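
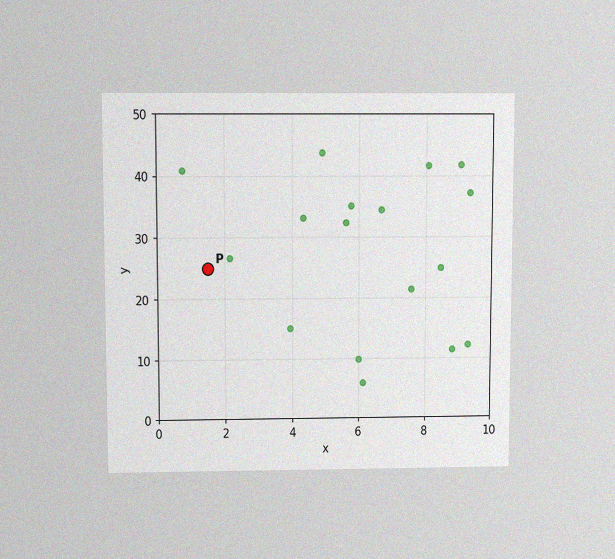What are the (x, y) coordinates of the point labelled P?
(1.5, 25)

The chart is viewed slightly from above, with some photo noise. Following the gridlines from P to each axis, P sits at (1.5, 25).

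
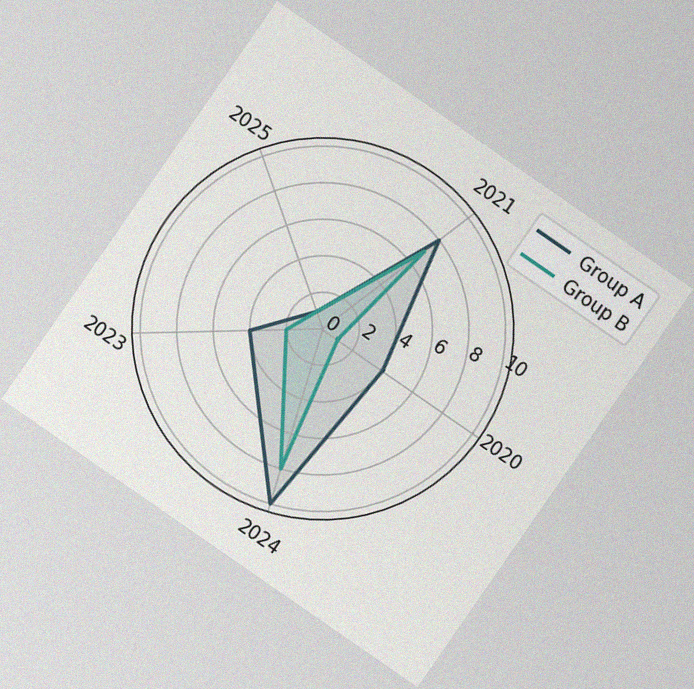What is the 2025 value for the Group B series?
The chart is tilted about 35° clockwise, with some photo noise. On the 2025 axis, Group B reaches 1.

1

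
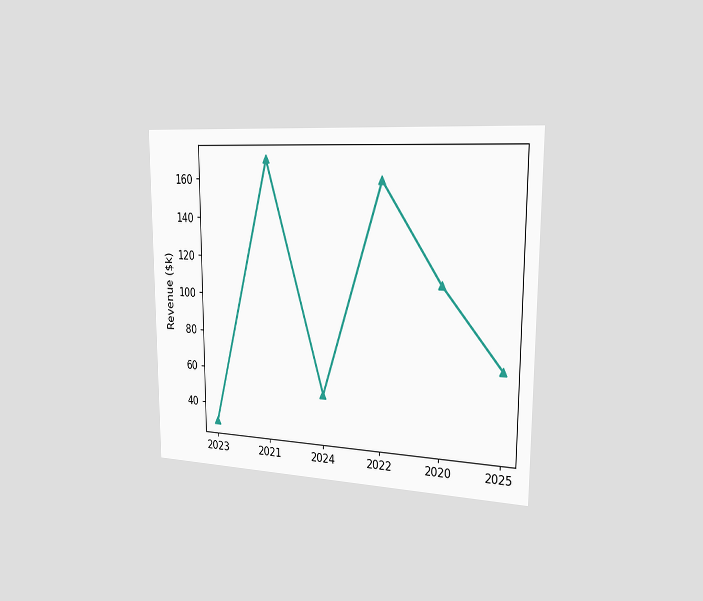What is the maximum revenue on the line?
The chart is viewed slightly from the right. The highest point is at 2021, and reading across to the y-axis gives $170k.

$170k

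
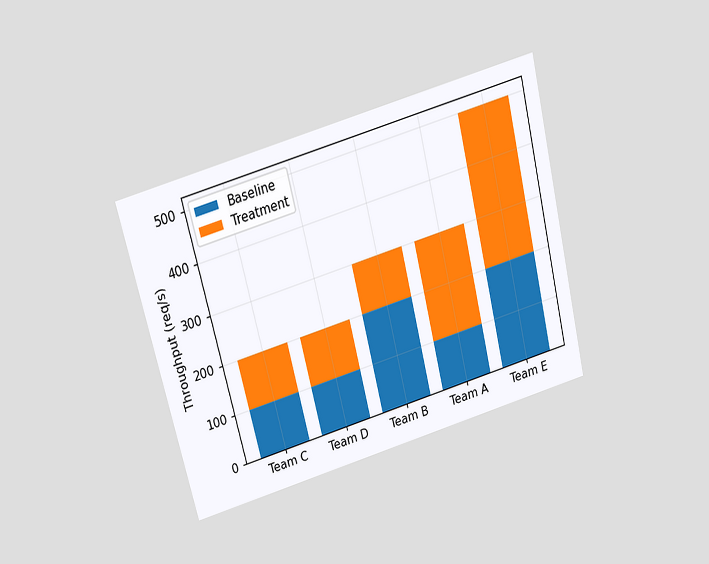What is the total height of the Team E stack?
500req/s

The chart is tilted about 14° counter-clockwise and viewed slightly from above. The Team E stack's top reaches 500req/s on the y-axis.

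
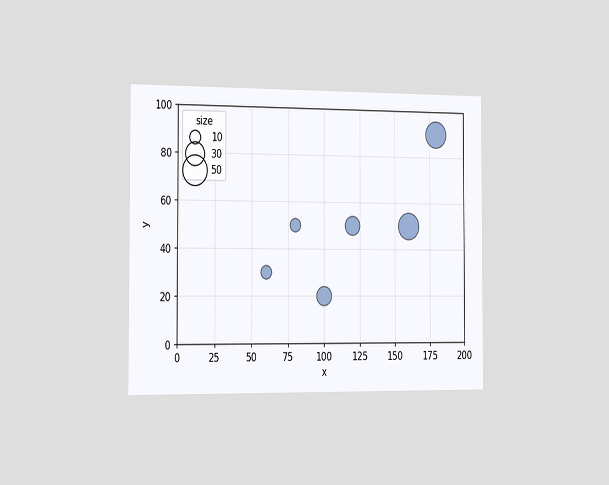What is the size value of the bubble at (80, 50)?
The chart is viewed slightly from the left. Matching the bubble at (80, 50) against the size legend gives 10.

10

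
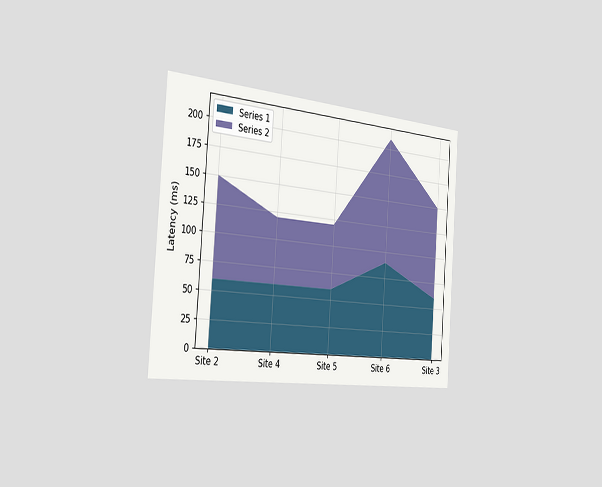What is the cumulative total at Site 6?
The chart is tilted about 4° clockwise and viewed slightly from the left. The stacked total at Site 6 reaches 210ms.

210ms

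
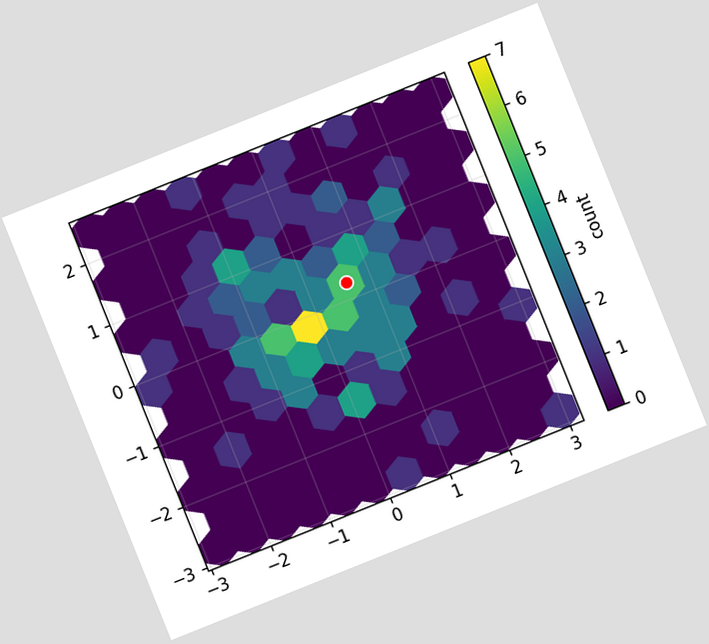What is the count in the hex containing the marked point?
5

The chart is tilted about 22° counter-clockwise. The marked hex reads 5 on the colorbar.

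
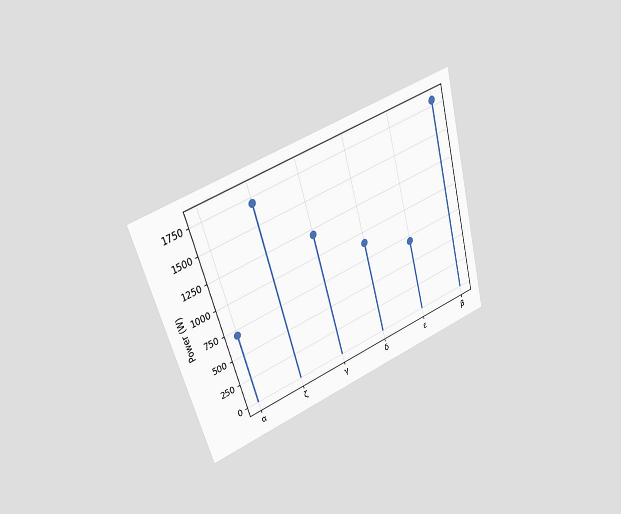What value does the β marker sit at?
1800W

The chart is tilted about 16° counter-clockwise and viewed at a slight angle. The β marker sits at 1800W.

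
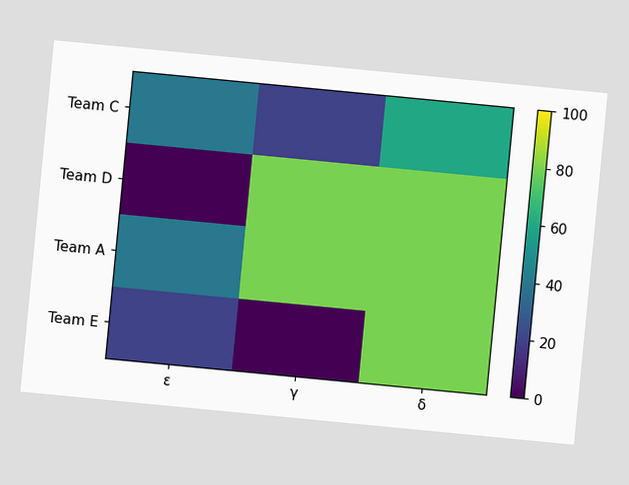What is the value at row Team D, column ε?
0

The chart is tilted about 5° clockwise. Matching cell (Team D, ε) against the colorbar gives 0.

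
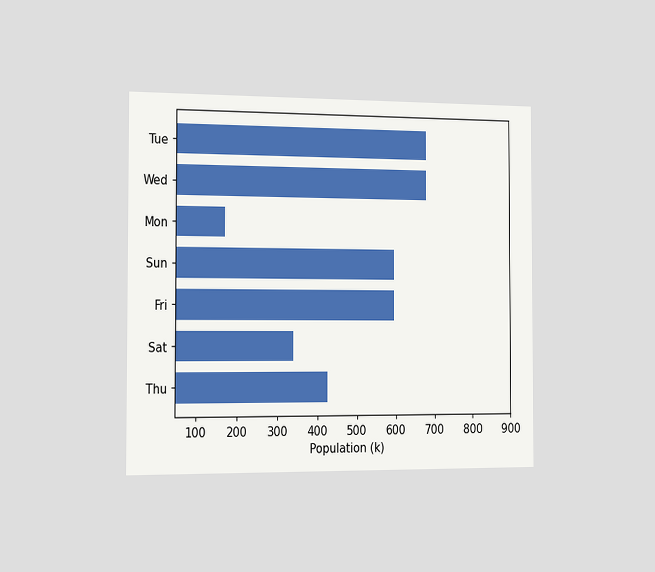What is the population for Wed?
680k

The chart is viewed slightly from the left. Reading along the chart's x-axis, the Wed bar reaches 680k.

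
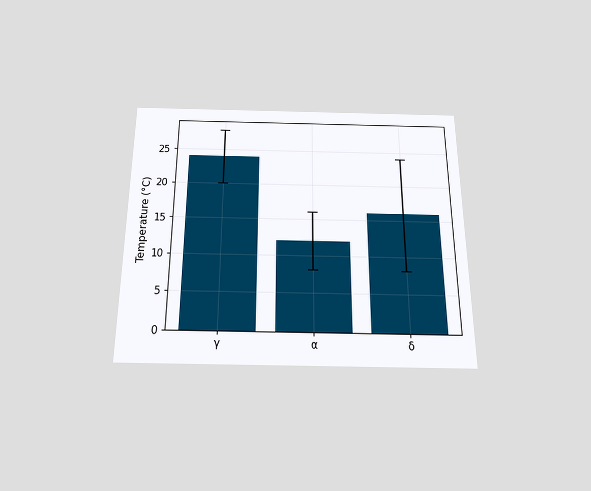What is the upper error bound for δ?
The chart is viewed slightly from below. The δ bar's upper whisker reaches 24°C.

24°C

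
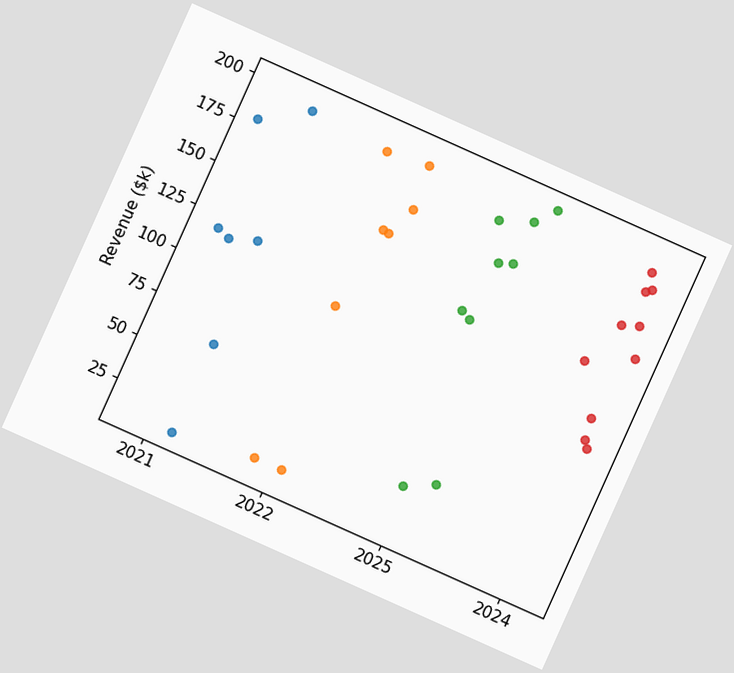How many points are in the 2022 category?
The chart is tilted about 24° clockwise. Counting the markers in the 2022 column gives 8.

8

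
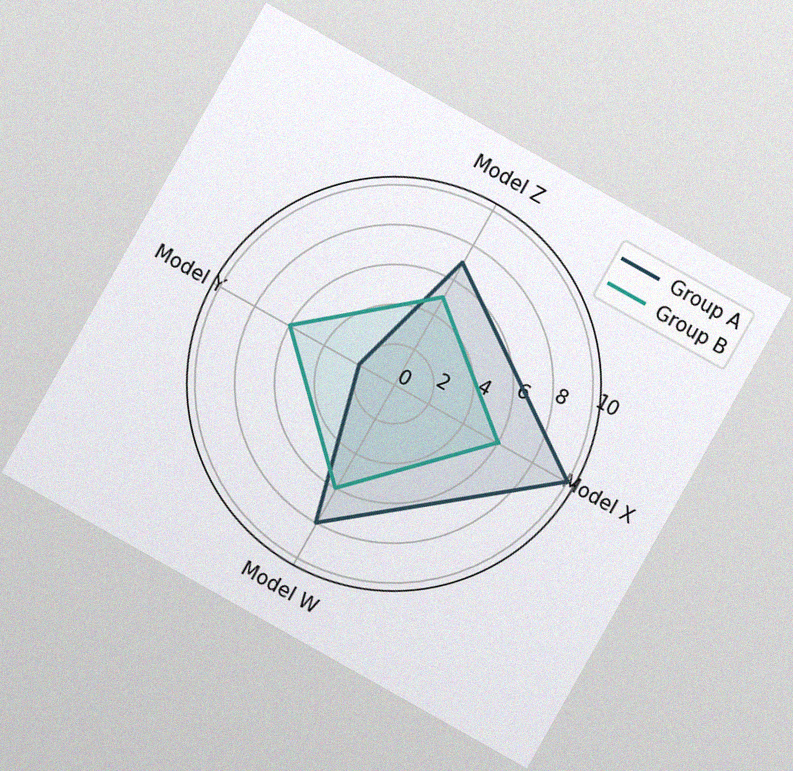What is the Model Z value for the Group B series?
The chart is tilted about 29° clockwise, with some photo noise. On the Model Z axis, Group B reaches 5.

5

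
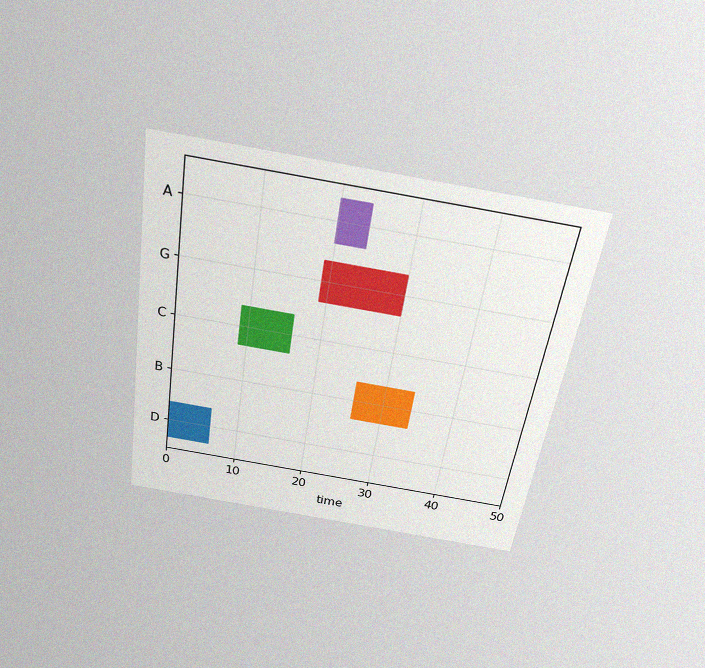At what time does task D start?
0

The chart is tilted about 9° clockwise and viewed slightly from above, with some photo noise. The D bar begins at t=0.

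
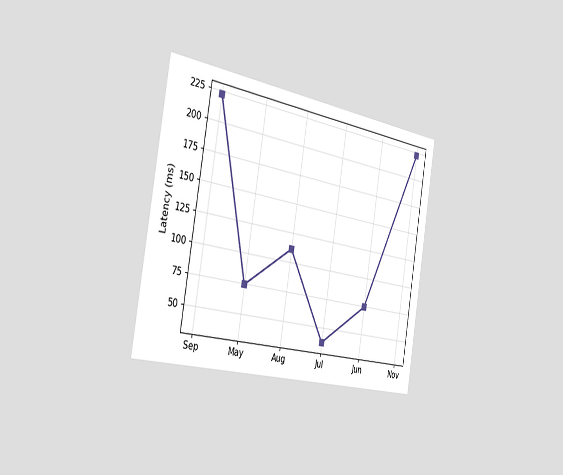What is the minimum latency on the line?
37ms

The chart is tilted about 9° clockwise and viewed slightly from the left. The lowest point is at Jul, and reading across to the y-axis gives 37ms.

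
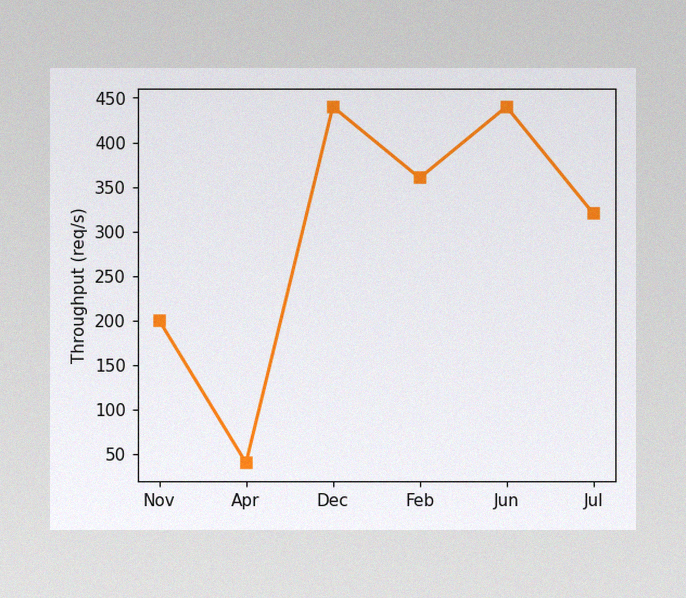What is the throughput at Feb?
The image has some photo noise and uneven lighting. At Feb, the line is at 360req/s.

360req/s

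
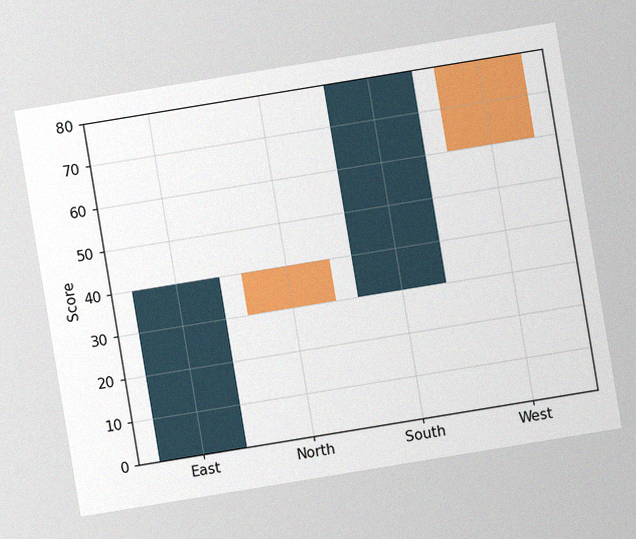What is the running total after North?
30

The chart is tilted about 9° counter-clockwise, with some photo noise. After North the running total reaches 30.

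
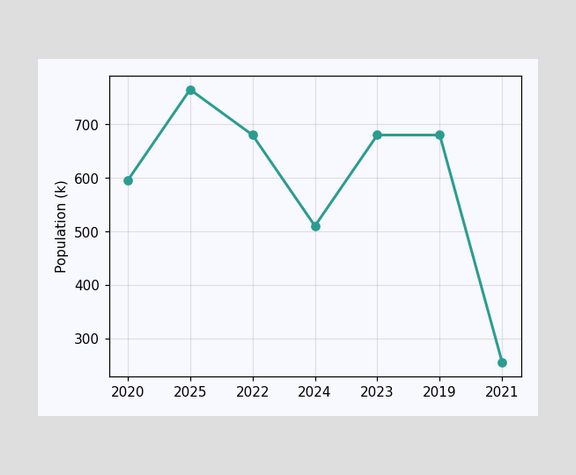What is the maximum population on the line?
The highest point is at 2025, and reading across to the y-axis gives 765k.

765k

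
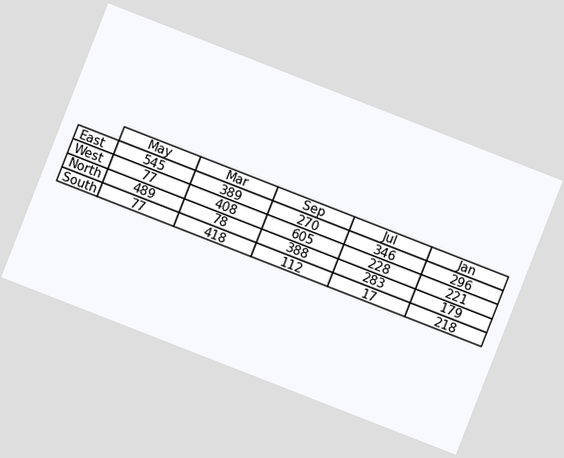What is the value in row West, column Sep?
605

The chart is tilted about 21° clockwise. The (West, Sep) cell reads 605.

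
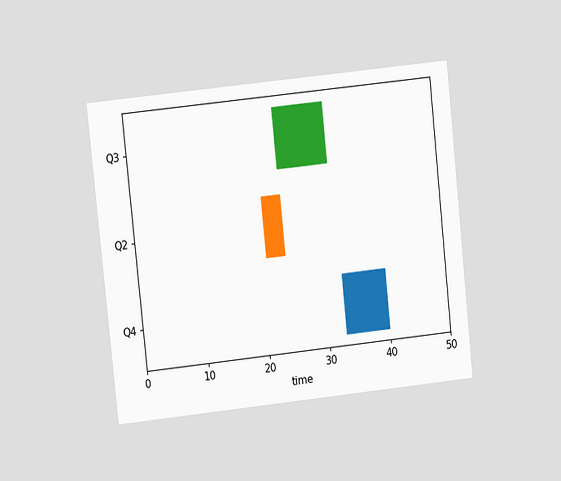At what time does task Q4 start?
33

The chart is tilted about 6° counter-clockwise and viewed at a slight angle. The Q4 bar begins at t=33.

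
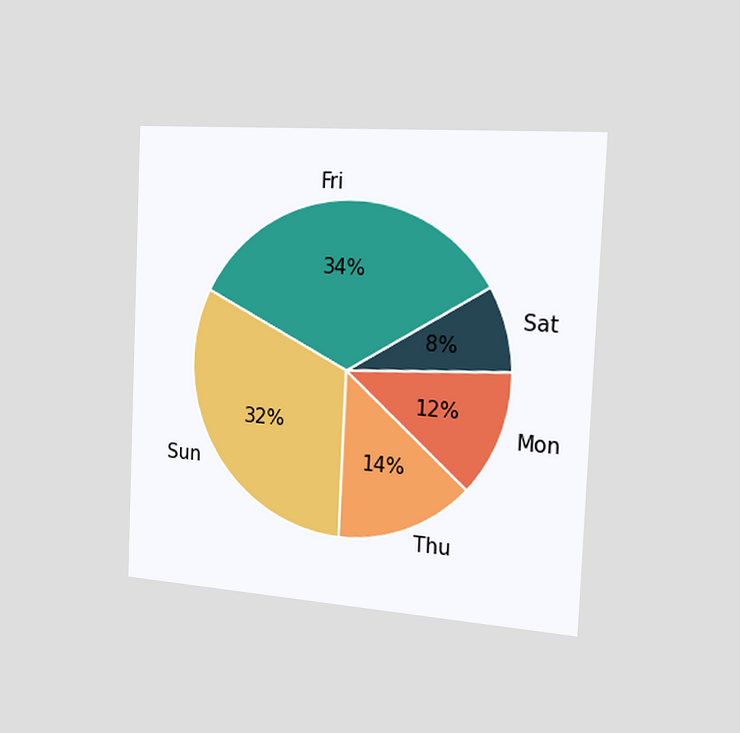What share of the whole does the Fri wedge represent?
34%

The chart is tilted about 3° clockwise and viewed slightly from the right. The Fri slice takes up 34% of the pie.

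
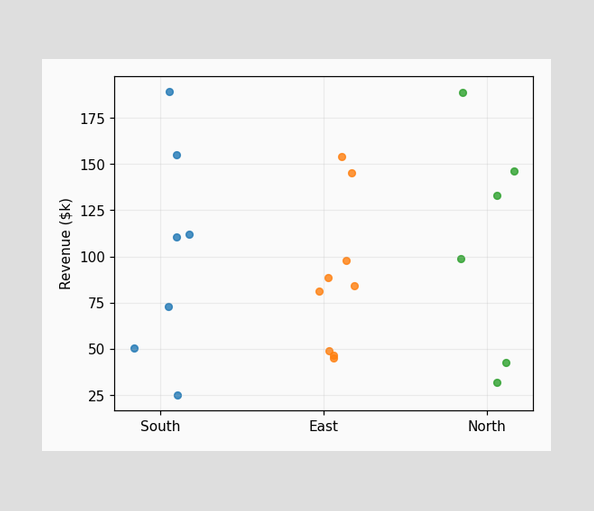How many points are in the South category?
7

Counting the markers in the South column gives 7.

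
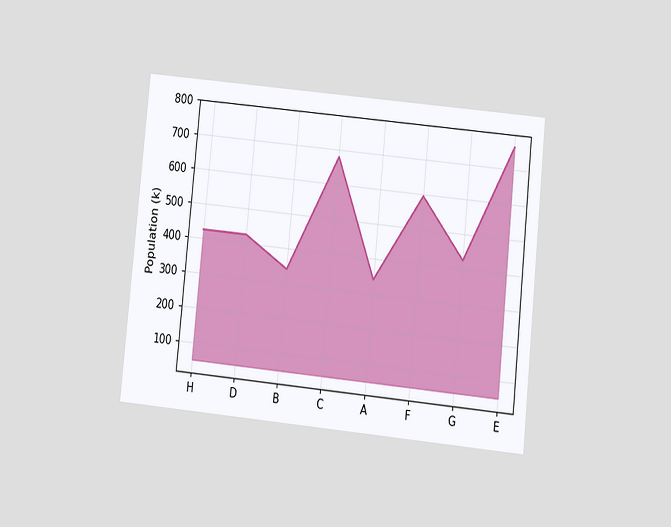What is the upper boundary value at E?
765k

The chart is tilted about 6° clockwise and viewed slightly from below. At E the upper boundary is at 765k.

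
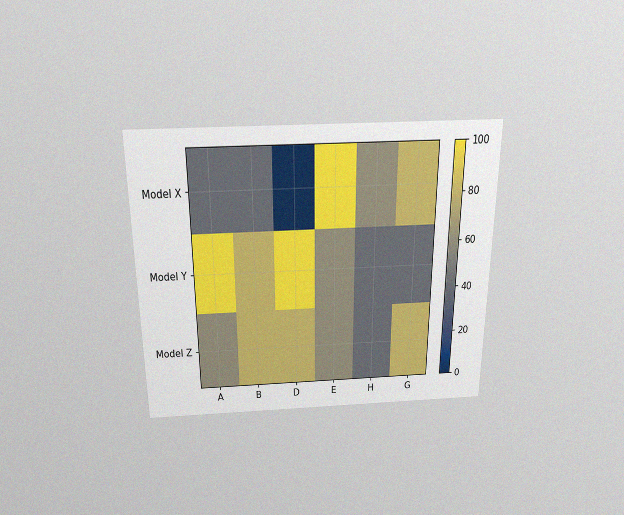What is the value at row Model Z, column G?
The chart is viewed slightly from above, with some photo noise. Matching cell (Model Z, G) against the colorbar gives 80.

80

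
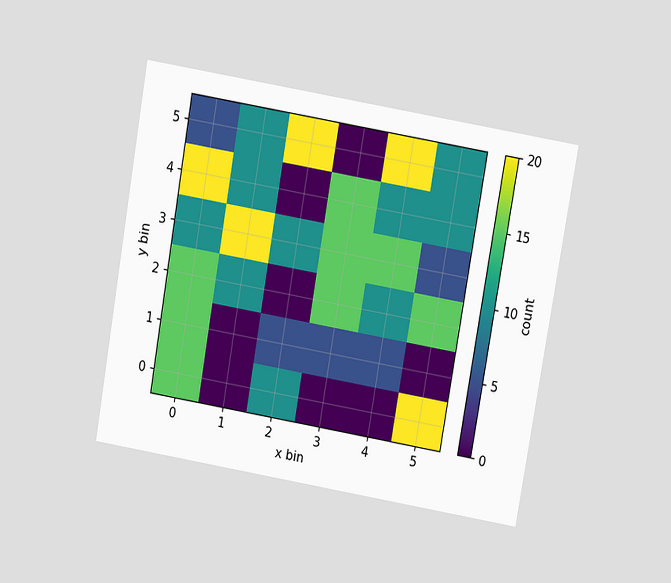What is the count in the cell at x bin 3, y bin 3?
15

The chart is tilted about 10° clockwise and viewed slightly from above. Matching the cell (3, 3) against the colorbar gives 15.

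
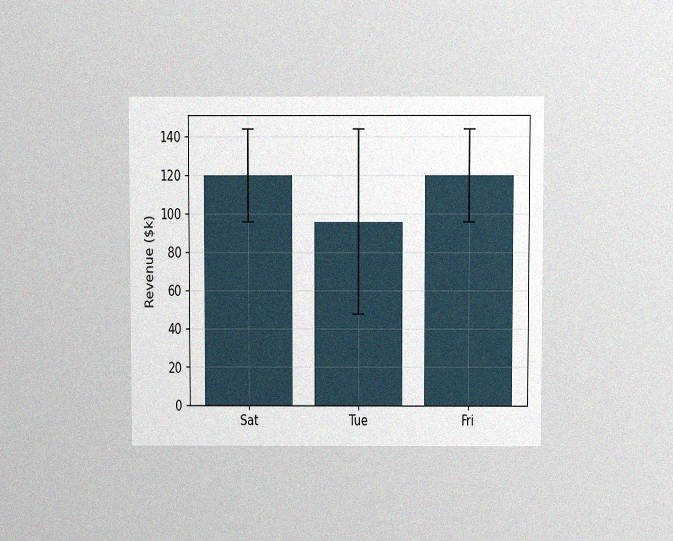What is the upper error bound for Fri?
$144k

The chart is viewed slightly from above, with some photo noise. The Fri bar's upper whisker reaches $144k.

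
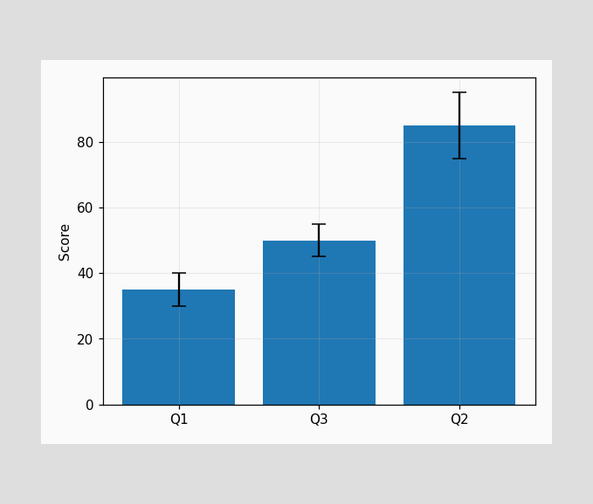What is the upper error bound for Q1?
The Q1 bar's upper whisker reaches 40.

40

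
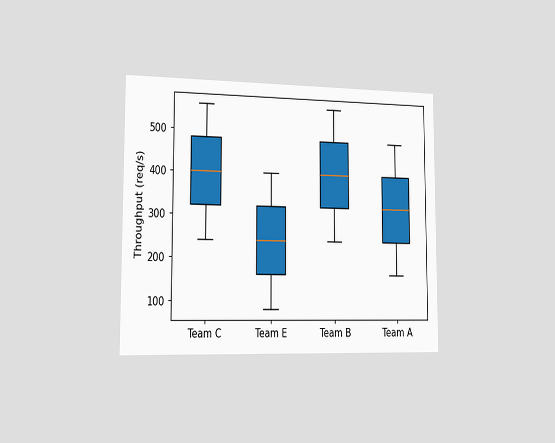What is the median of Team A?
The chart is viewed slightly from the left. The median line in the Team A box sits at 320req/s.

320req/s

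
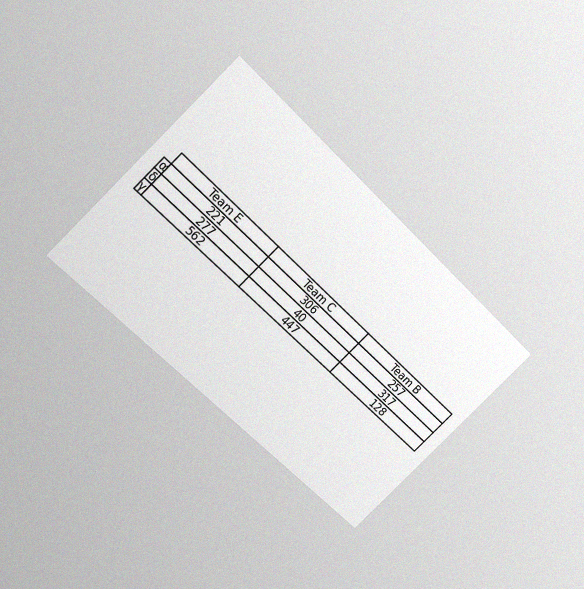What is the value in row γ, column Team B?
128

The chart is tilted about 45° clockwise and viewed slightly from above, with some photo noise. The (γ, Team B) cell reads 128.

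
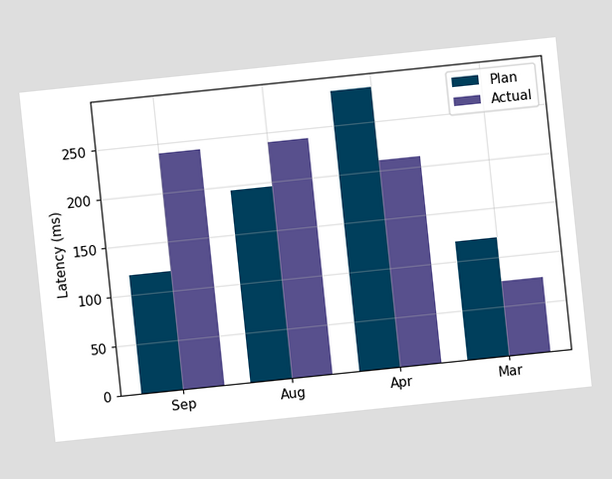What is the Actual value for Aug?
The chart is tilted about 6° counter-clockwise. The Actual bar at Aug reaches 240ms on the y-axis.

240ms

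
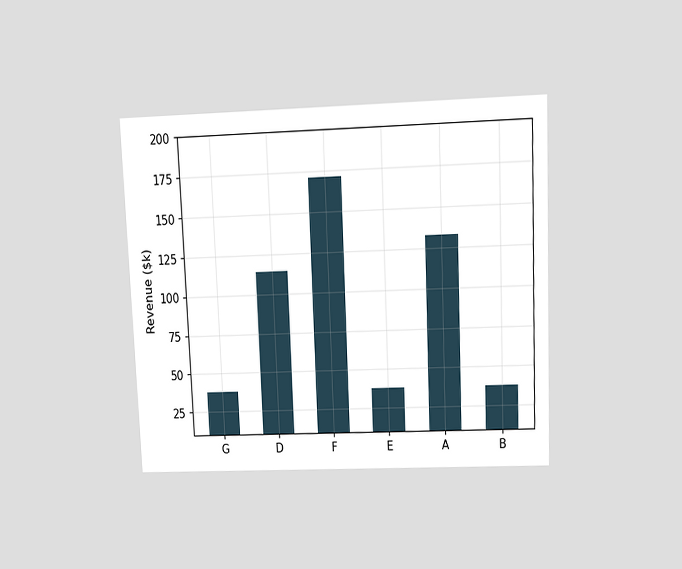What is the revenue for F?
$171k

The chart is tilted about 2° counter-clockwise and viewed at a slight angle. Reading along the chart's y-axis, the F bar reaches $171k.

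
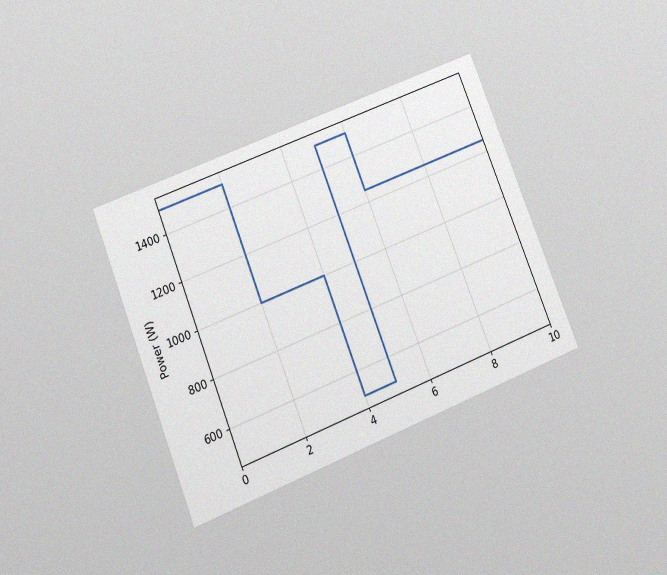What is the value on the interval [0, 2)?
1500W

The chart is tilted about 22° counter-clockwise and viewed slightly from below, with some photo noise. On [0, 2) the step sits at 1500W.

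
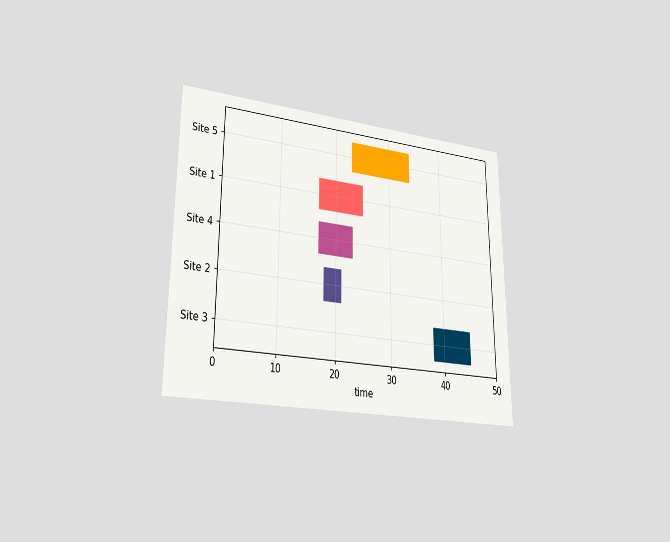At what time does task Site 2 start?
18

The chart is viewed slightly from the left. The Site 2 bar begins at t=18.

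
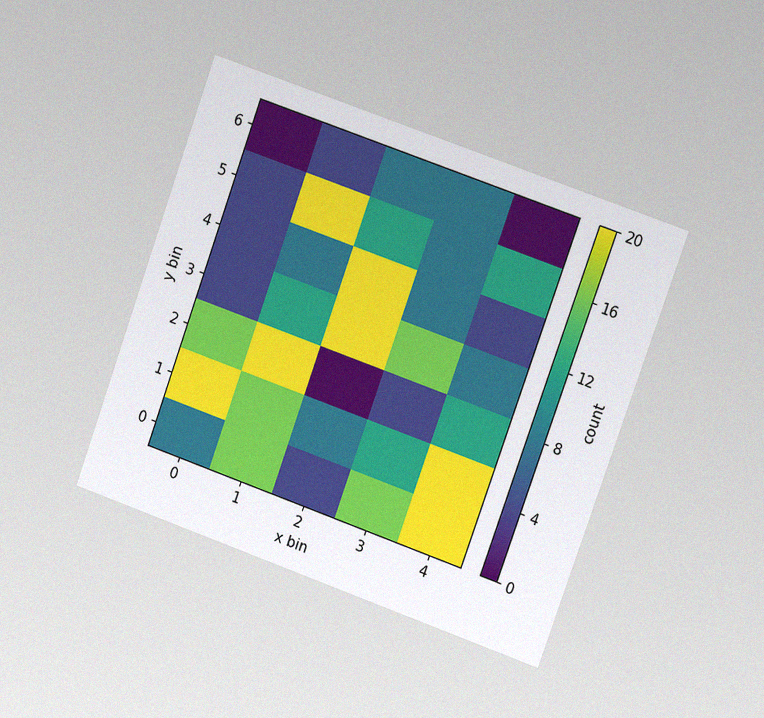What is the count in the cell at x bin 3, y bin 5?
8

The chart is tilted about 20° clockwise and viewed slightly from the right, with some photo noise. Matching the cell (3, 5) against the colorbar gives 8.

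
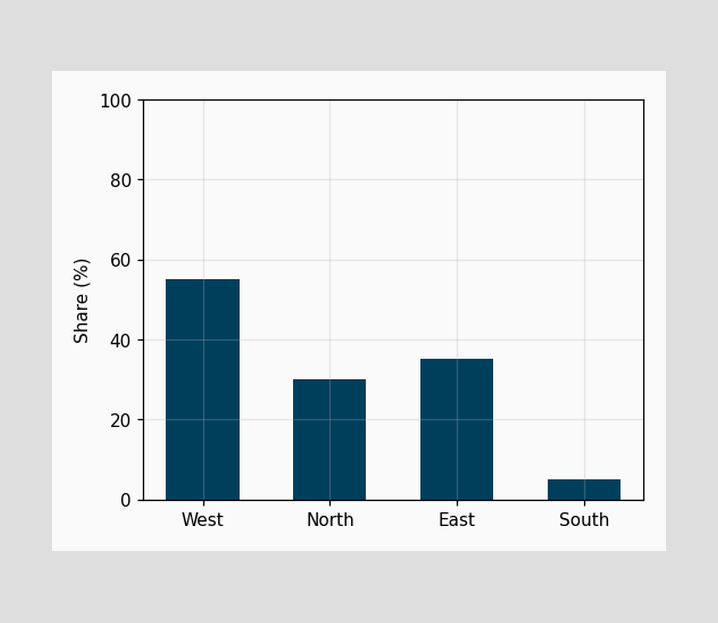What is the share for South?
Reading along the chart's y-axis, the South bar reaches 5%.

5%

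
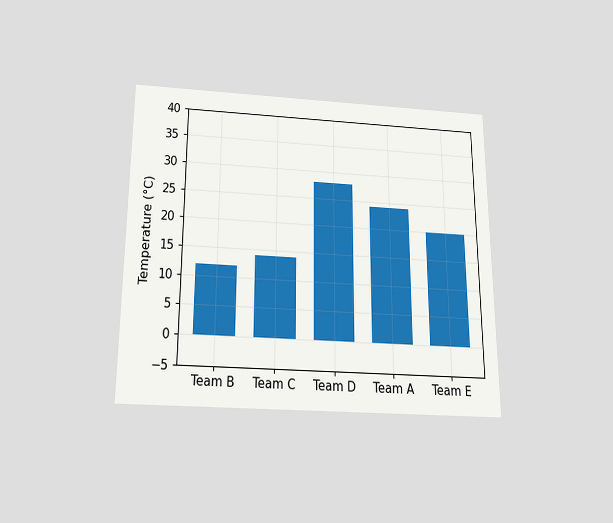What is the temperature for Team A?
The chart is viewed slightly from below. Reading along the chart's y-axis, the Team A bar reaches 24°C.

24°C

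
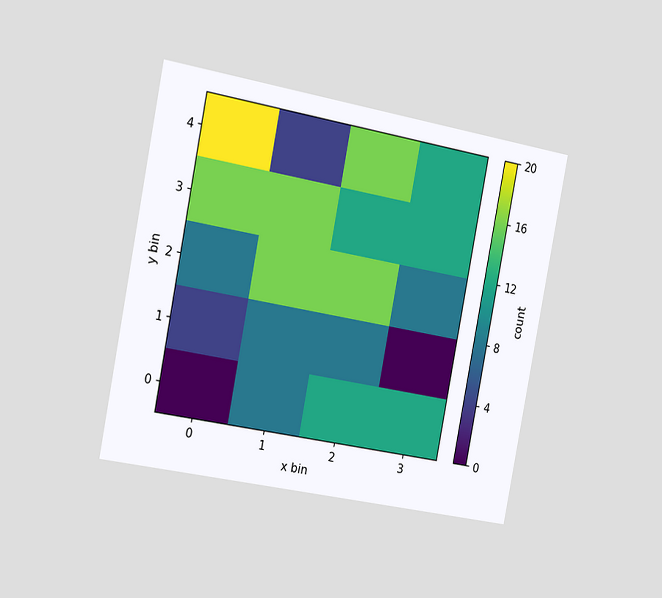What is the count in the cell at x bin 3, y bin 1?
0

The chart is tilted about 11° clockwise and viewed slightly from the left. Matching the cell (3, 1) against the colorbar gives 0.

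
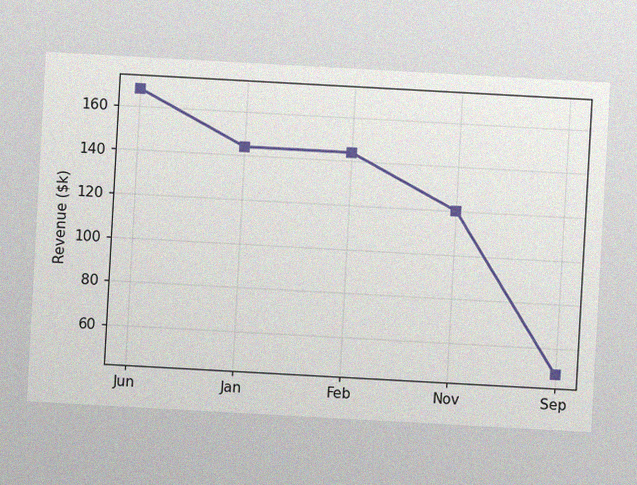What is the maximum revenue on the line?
The chart is tilted about 3° clockwise, with some photo noise. The highest point is at Jun, and reading across to the y-axis gives $168k.

$168k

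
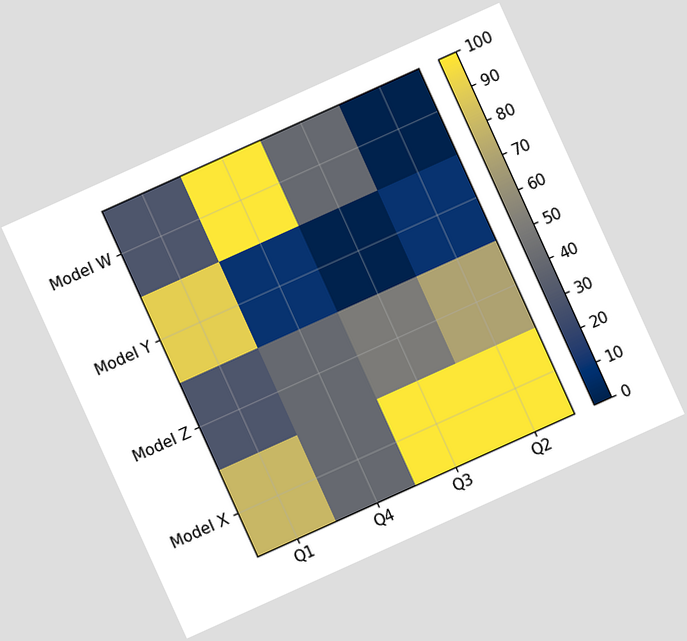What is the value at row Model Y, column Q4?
The chart is tilted about 24° counter-clockwise. Matching cell (Model Y, Q4) against the colorbar gives 10.

10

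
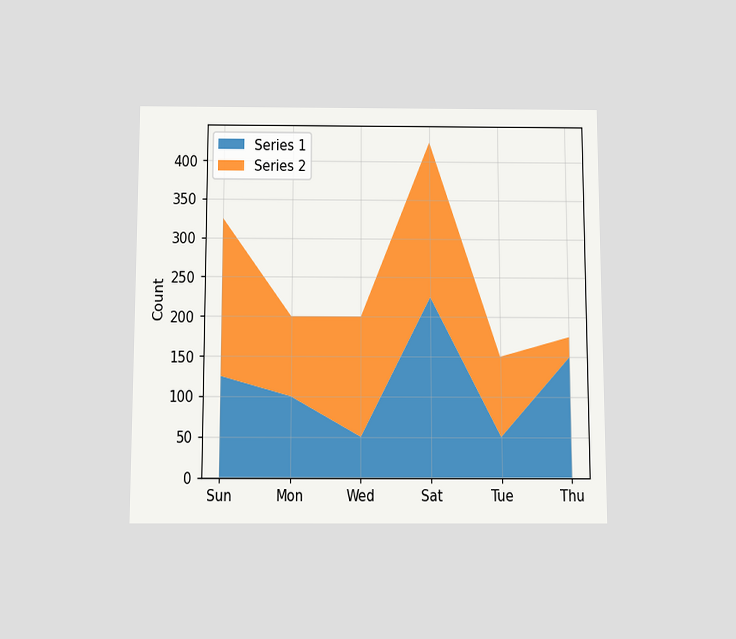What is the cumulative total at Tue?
The chart is viewed slightly from below. The stacked total at Tue reaches 150.

150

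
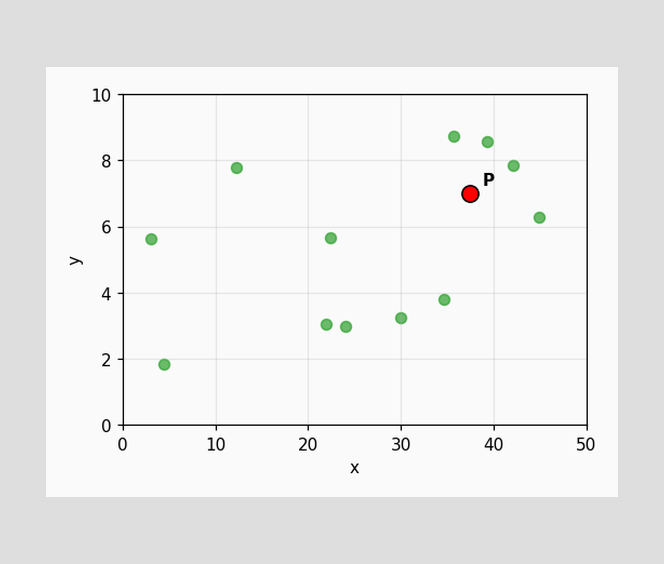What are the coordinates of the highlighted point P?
Following the gridlines from P to each axis, P sits at (37.5, 7).

(37.5, 7)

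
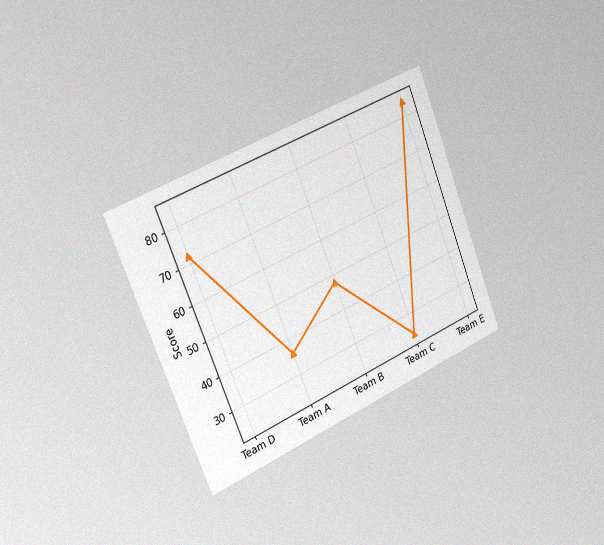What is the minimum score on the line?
The chart is tilted about 22° counter-clockwise and viewed slightly from the left, with some photo noise. The lowest point is at Team C, and reading across to the y-axis gives 24.

24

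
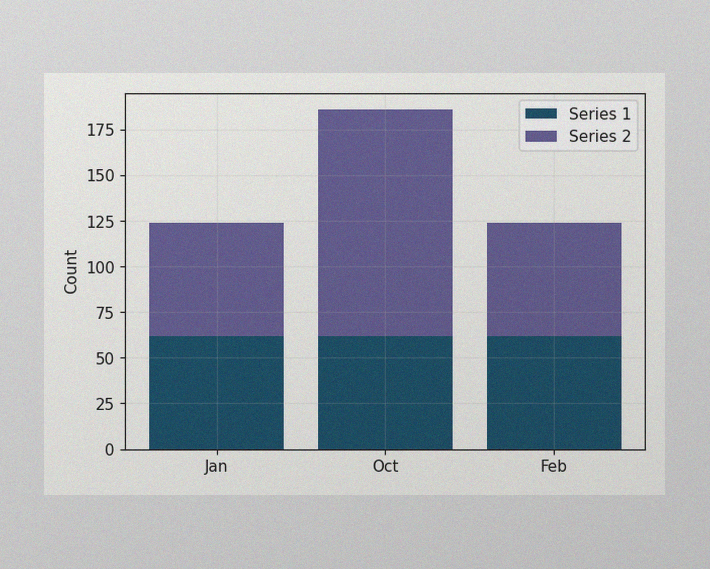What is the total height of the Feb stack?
The image has some photo noise and uneven lighting. The Feb stack's top reaches 124 on the y-axis.

124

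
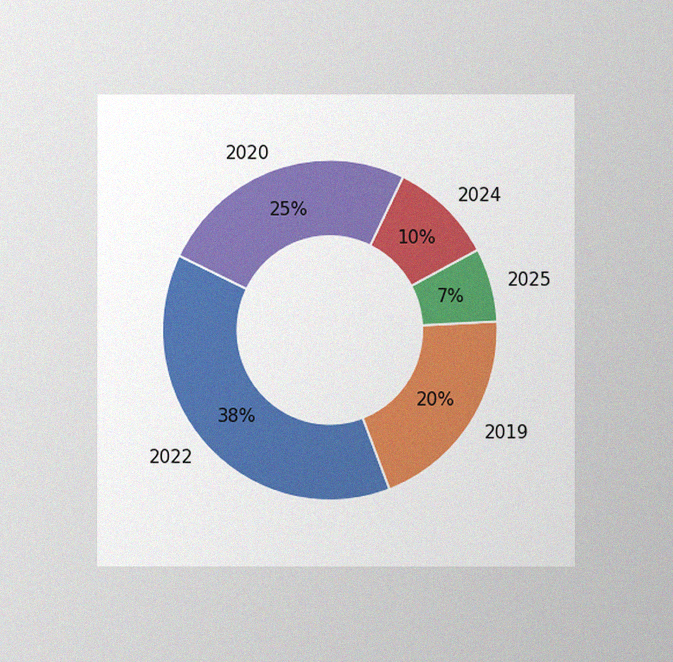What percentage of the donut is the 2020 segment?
The chart is viewed at a slight angle, with some photo noise. The 2020 segment takes up 25% of the ring.

25%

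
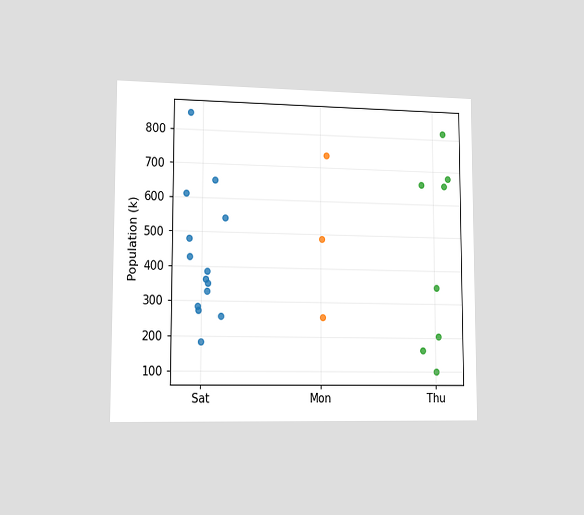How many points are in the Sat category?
The chart is viewed slightly from the left. Counting the markers in the Sat column gives 14.

14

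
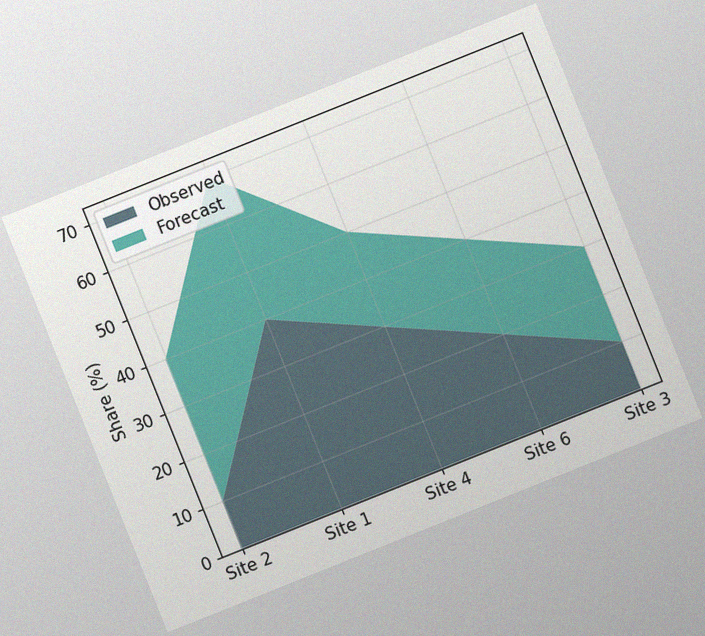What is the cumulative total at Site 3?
The chart is tilted about 22° counter-clockwise, with some photo noise. The stacked total at Site 3 reaches 30%.

30%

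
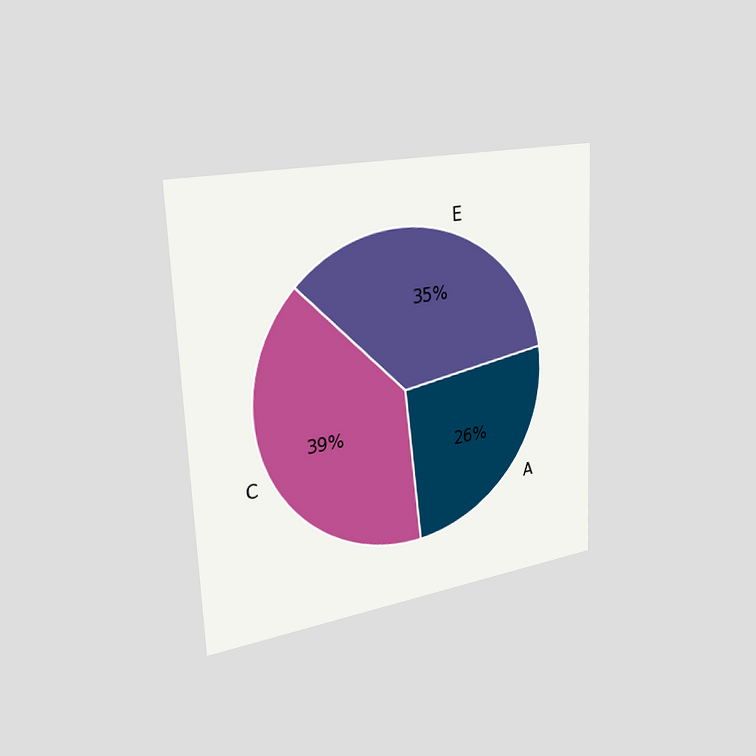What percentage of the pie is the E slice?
The chart is tilted about 2° counter-clockwise and viewed slightly from the left. The E slice takes up 35% of the pie.

35%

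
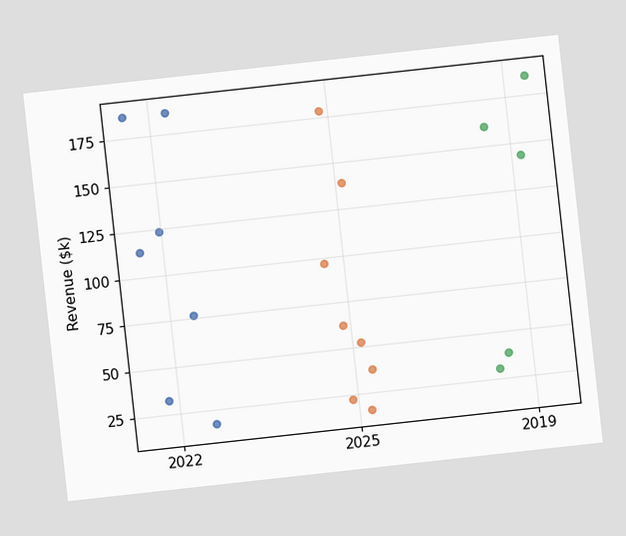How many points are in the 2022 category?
The chart is tilted about 6° counter-clockwise. Counting the markers in the 2022 column gives 7.

7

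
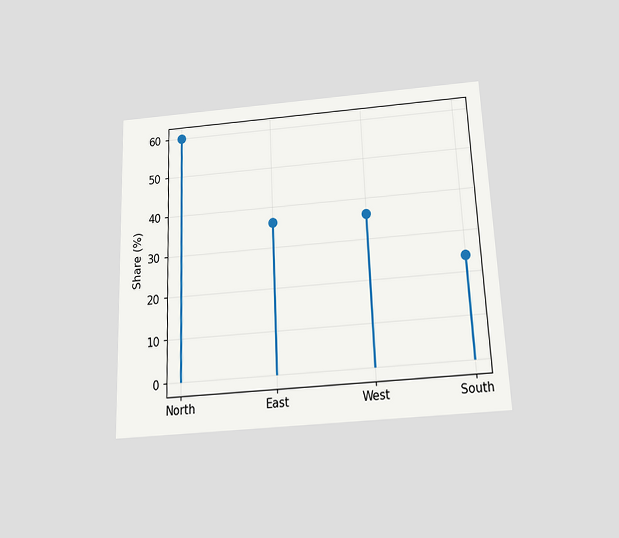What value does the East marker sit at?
The chart is tilted about 2° counter-clockwise and viewed slightly from below. The East marker sits at 36%.

36%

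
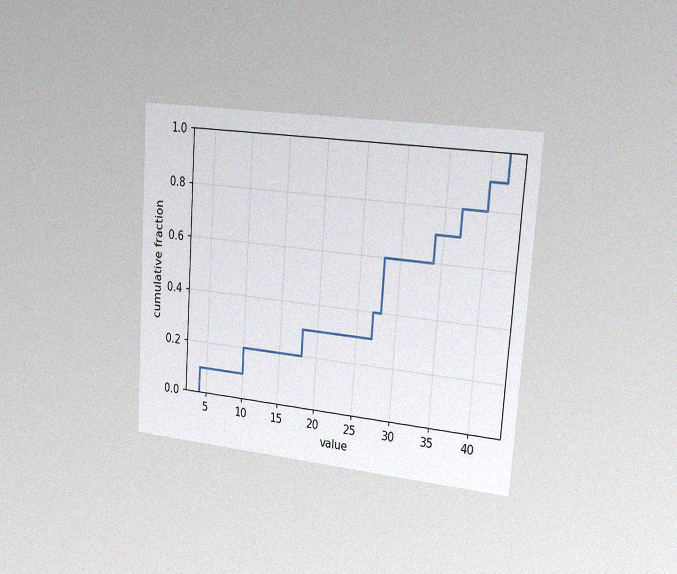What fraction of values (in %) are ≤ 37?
The chart is tilted about 4° clockwise and viewed slightly from the right, with some photo noise. At x=37 the ECDF step is at 80%.

80%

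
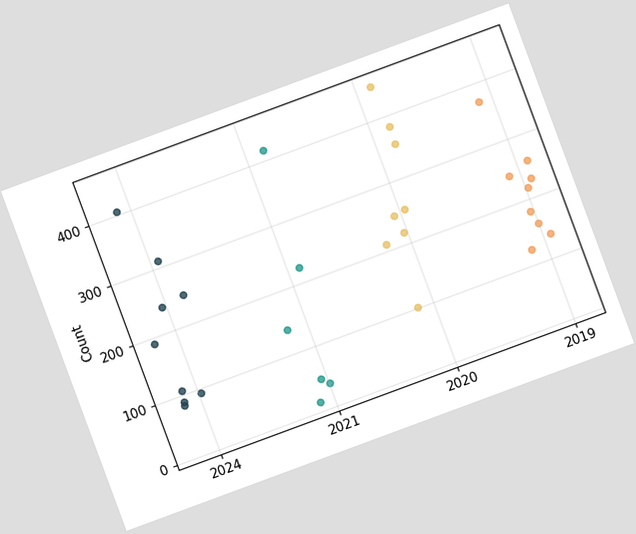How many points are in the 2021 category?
6

The chart is tilted about 20° counter-clockwise. Counting the markers in the 2021 column gives 6.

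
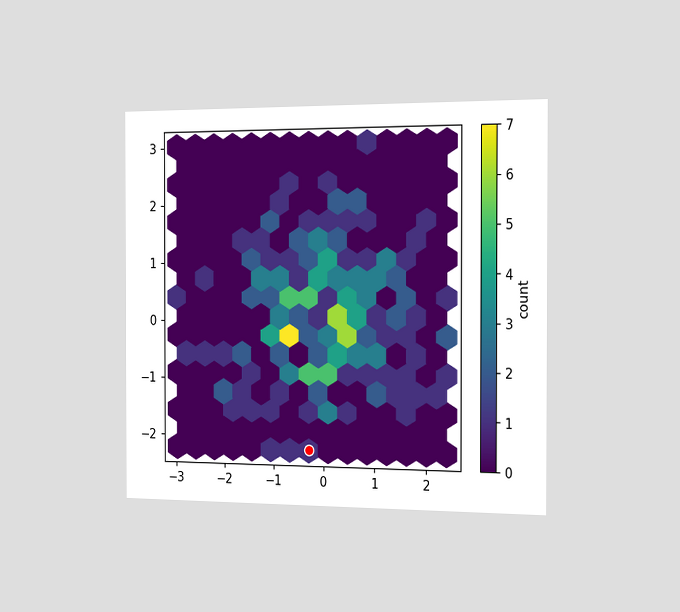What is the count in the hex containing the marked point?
1

The chart is viewed slightly from the right. The marked hex reads 1 on the colorbar.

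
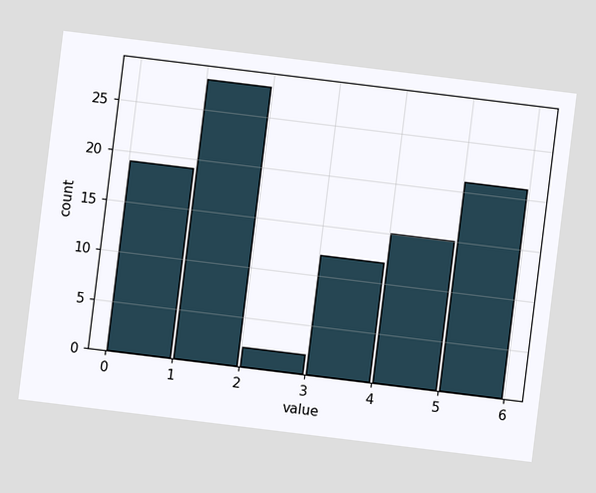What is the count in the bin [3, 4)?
12

The chart is tilted about 7° clockwise. The [3, 4) bin has height 12.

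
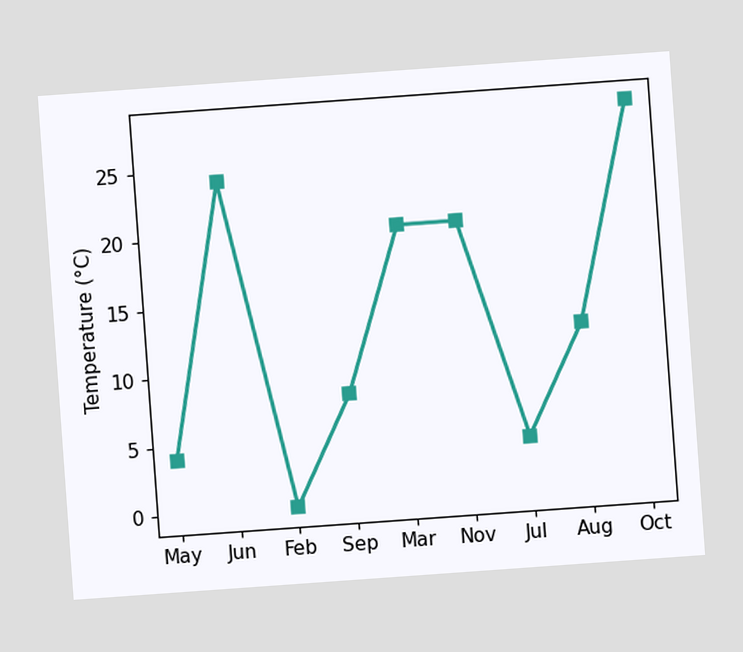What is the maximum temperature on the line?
28°C

The chart is tilted about 4° counter-clockwise. The highest point is at Oct, and reading across to the y-axis gives 28°C.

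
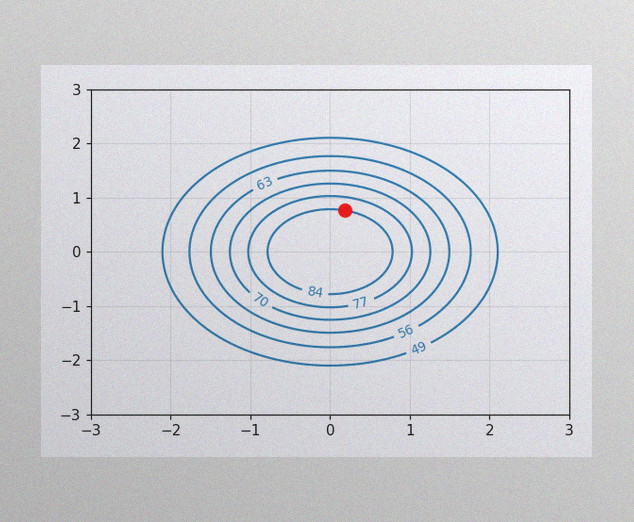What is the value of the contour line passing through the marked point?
The image has some photo noise and uneven lighting. The marked point sits on the contour labelled 84.

84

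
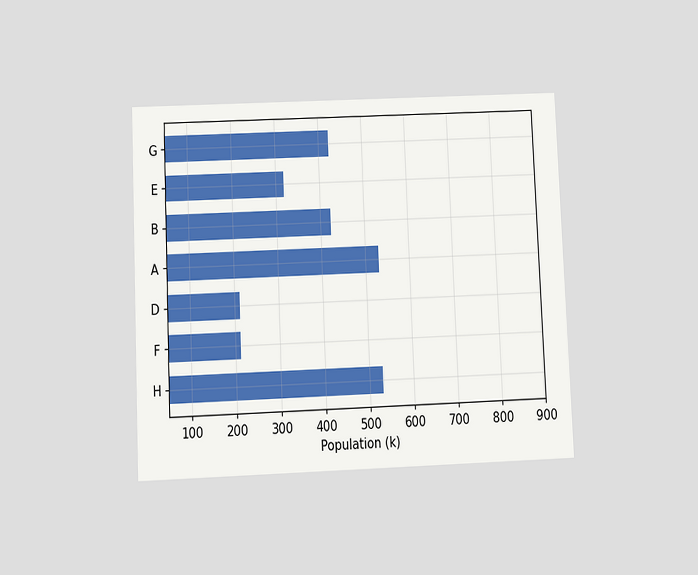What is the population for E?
318k

The chart is tilted about 2° counter-clockwise and viewed slightly from below. Reading along the chart's x-axis, the E bar reaches 318k.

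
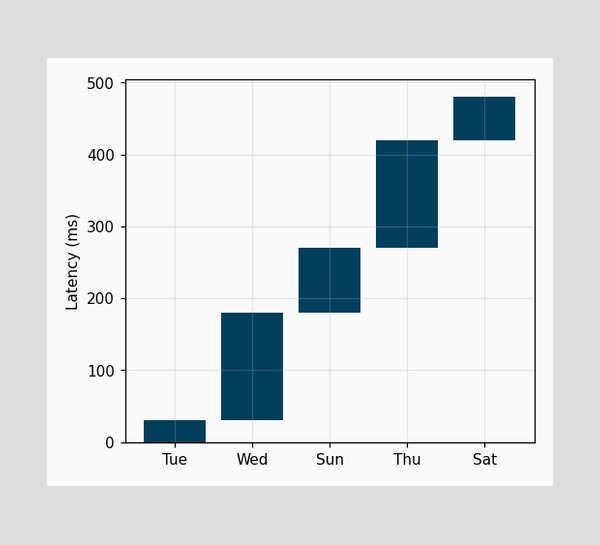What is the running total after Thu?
After Thu the running total reaches 420ms.

420ms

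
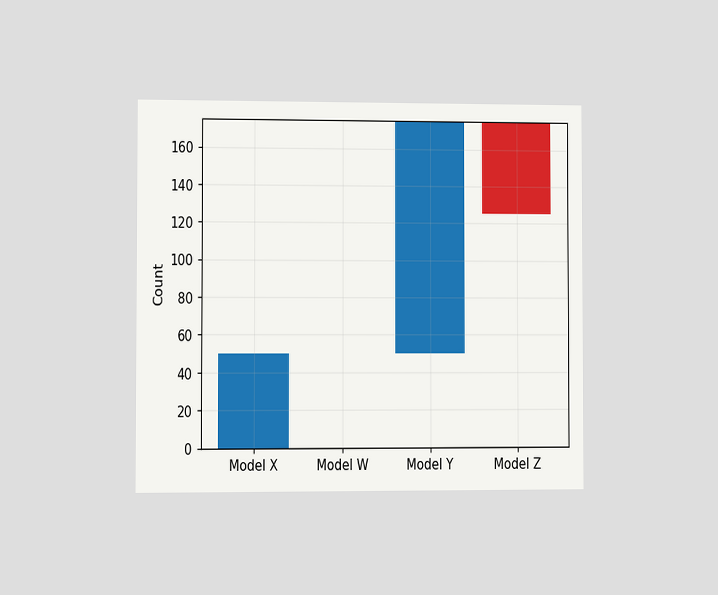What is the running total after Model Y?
The chart is viewed slightly from the left. After Model Y the running total reaches 175.

175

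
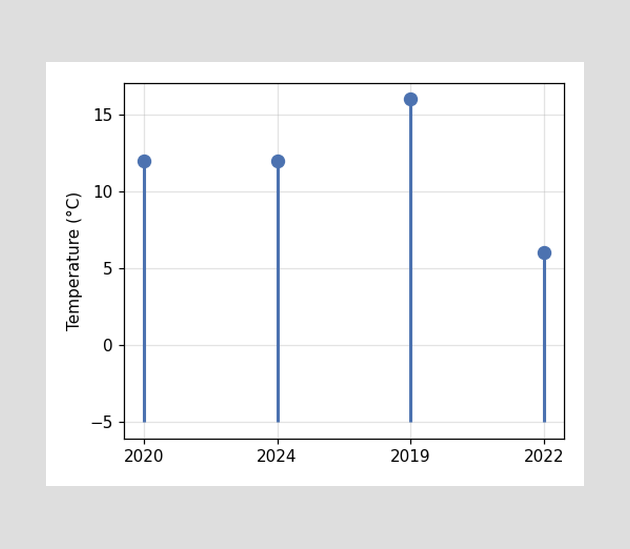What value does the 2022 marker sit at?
The 2022 marker sits at 6°C.

6°C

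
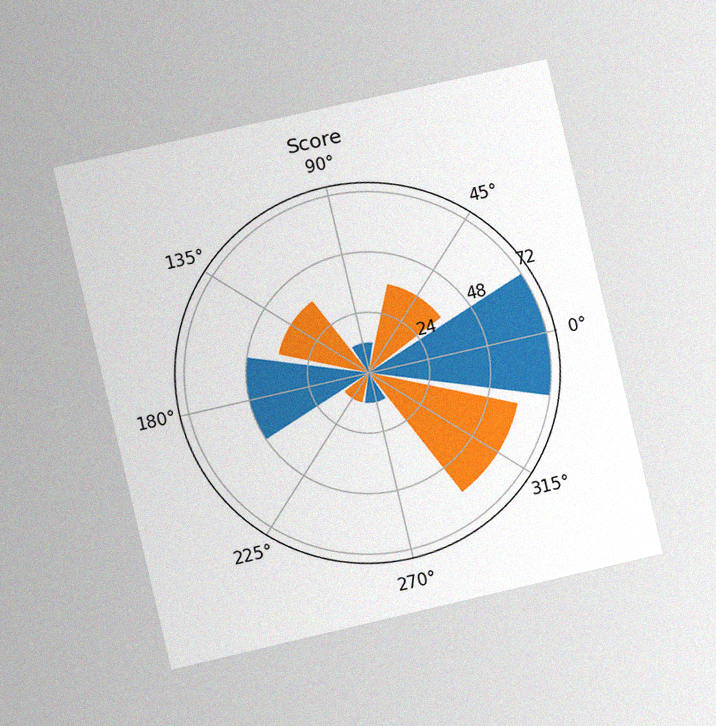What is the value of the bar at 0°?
72

The chart is tilted about 13° counter-clockwise and viewed slightly from the left, with some photo noise. The bar at 0° reaches 72 on the radial axis.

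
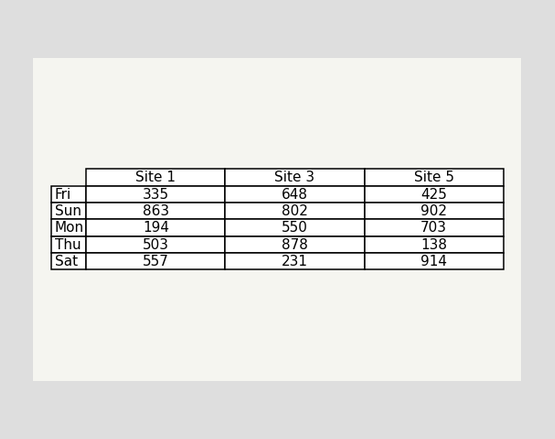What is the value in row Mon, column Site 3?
550

The (Mon, Site 3) cell reads 550.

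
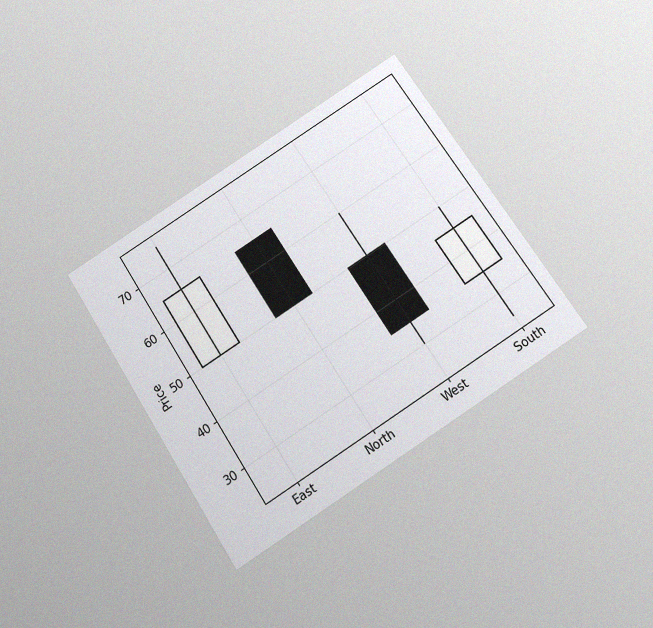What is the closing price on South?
45

The chart is tilted about 33° counter-clockwise and viewed slightly from below, with some photo noise. The South candle closes at 45.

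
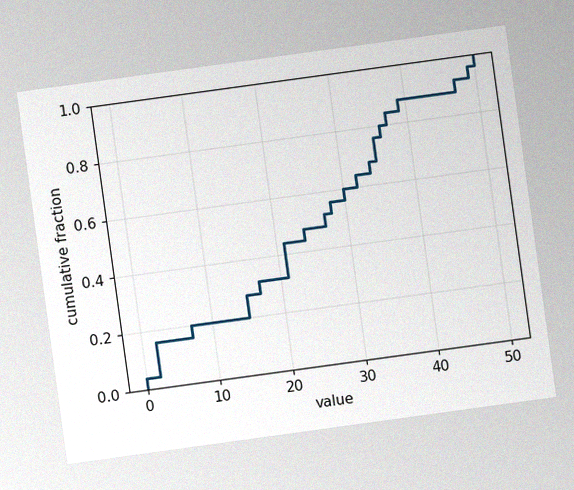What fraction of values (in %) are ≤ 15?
28%

The chart is tilted about 8° counter-clockwise, with some photo noise. At x=15 the ECDF step is at 28%.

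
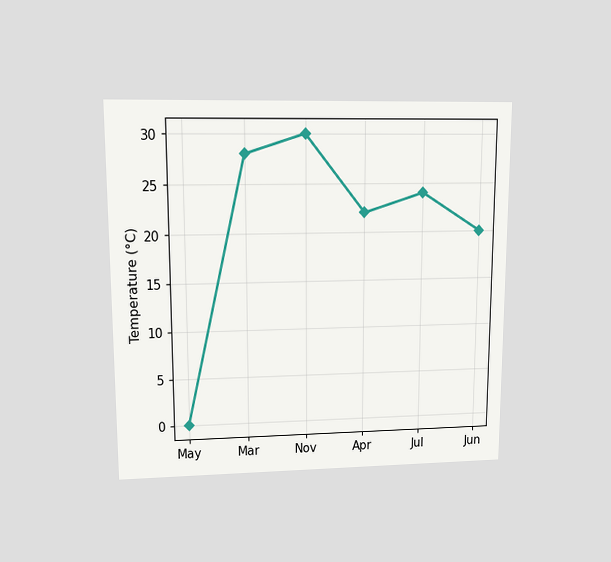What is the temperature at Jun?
20°C

The chart is viewed at a slight angle. At Jun, the line is at 20°C.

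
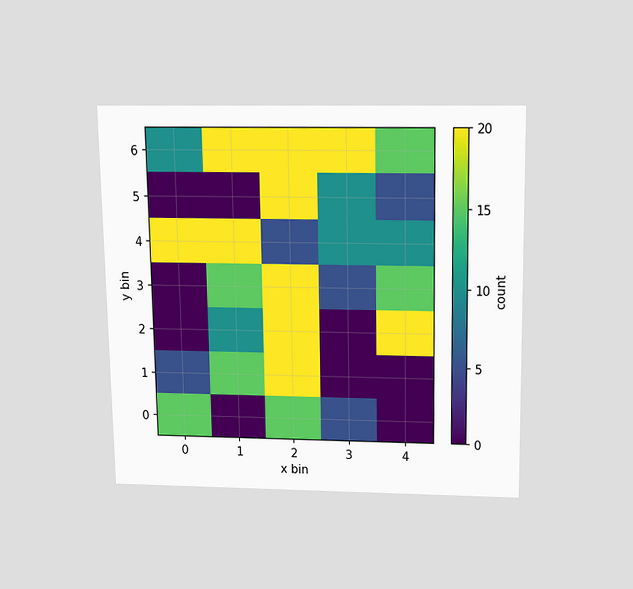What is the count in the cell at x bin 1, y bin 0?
0

The chart is viewed slightly from above. Matching the cell (1, 0) against the colorbar gives 0.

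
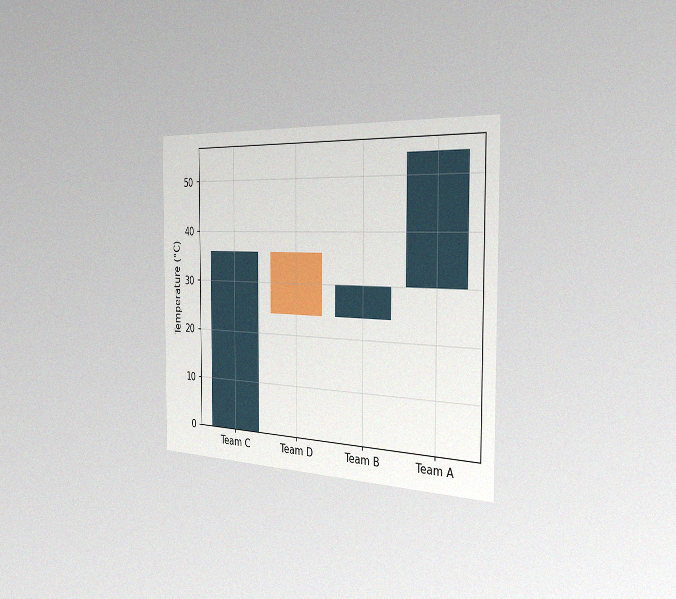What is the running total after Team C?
36°C

The chart is viewed slightly from the right, with some photo noise. After Team C the running total reaches 36°C.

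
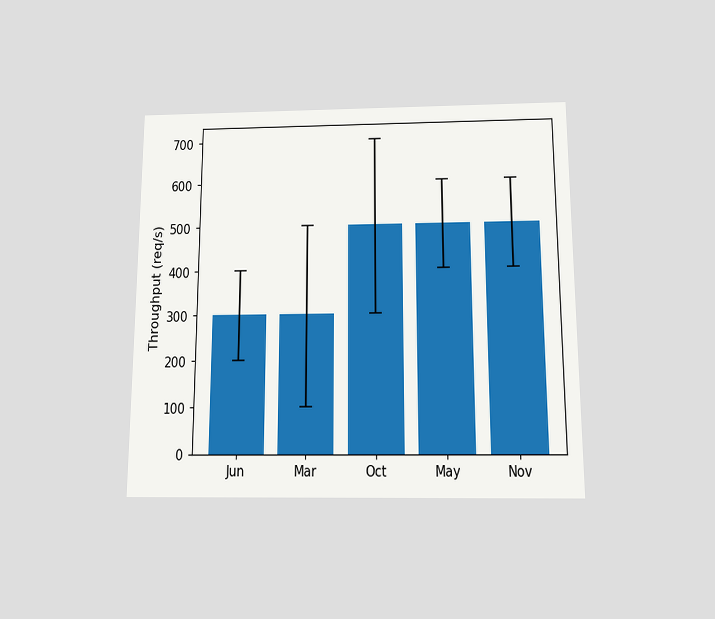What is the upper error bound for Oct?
The chart is viewed slightly from below. The Oct bar's upper whisker reaches 700req/s.

700req/s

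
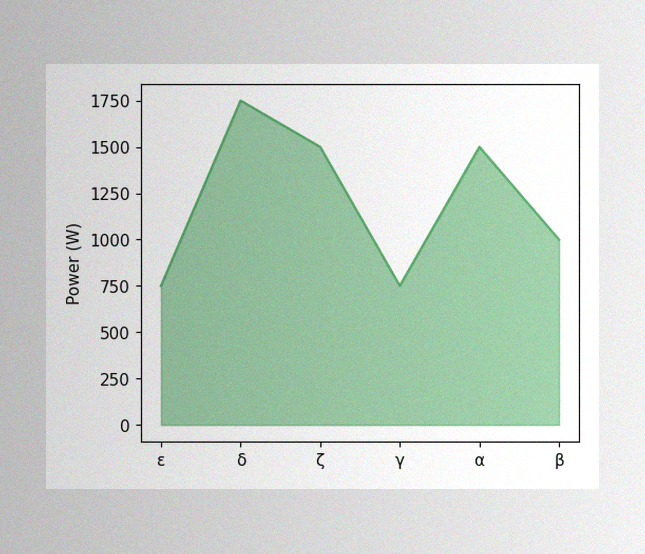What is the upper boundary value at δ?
1750W

The image has some photo noise and uneven lighting. At δ the upper boundary is at 1750W.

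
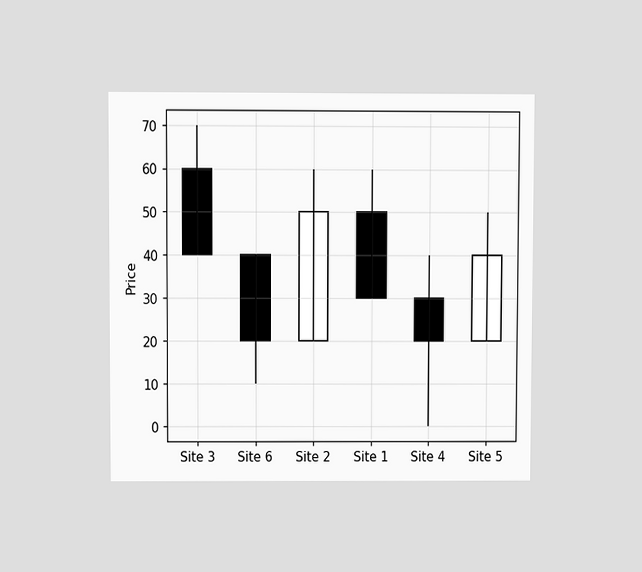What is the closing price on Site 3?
40

The chart is viewed at a slight angle. The Site 3 candle closes at 40.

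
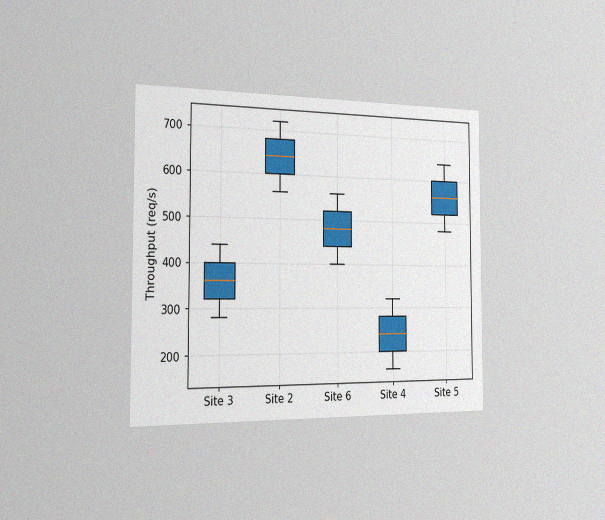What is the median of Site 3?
360req/s

The chart is viewed slightly from the left, with some photo noise. The median line in the Site 3 box sits at 360req/s.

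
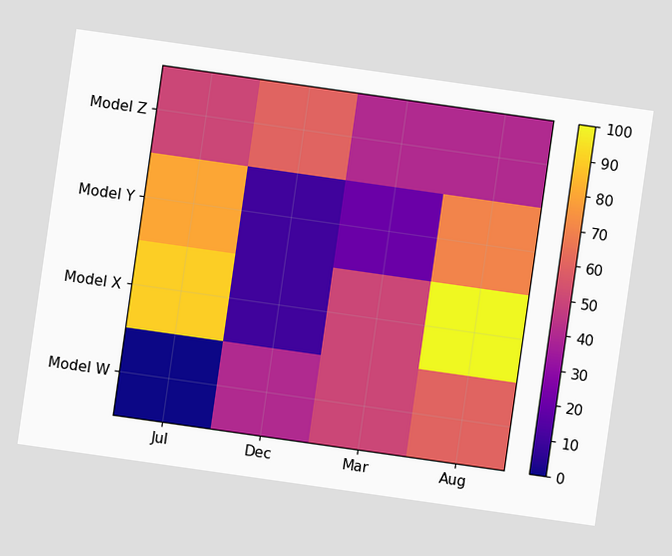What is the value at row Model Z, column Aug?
40

The chart is tilted about 8° clockwise. Matching cell (Model Z, Aug) against the colorbar gives 40.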